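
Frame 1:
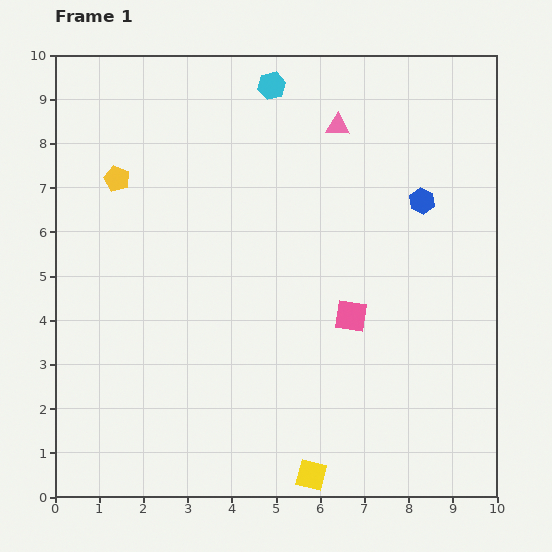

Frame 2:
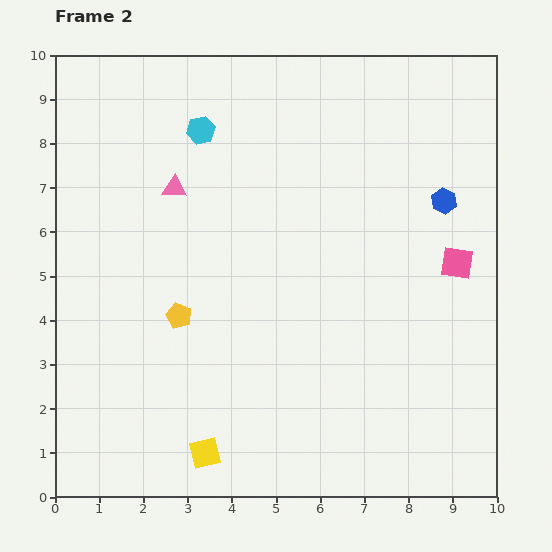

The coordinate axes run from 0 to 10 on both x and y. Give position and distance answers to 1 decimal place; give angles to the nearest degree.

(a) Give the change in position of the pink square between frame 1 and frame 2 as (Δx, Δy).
(2.4, 1.2)

The pink square was at (6.7, 4.1) in frame 1 and (9.1, 5.3) in frame 2.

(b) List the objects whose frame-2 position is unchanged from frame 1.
none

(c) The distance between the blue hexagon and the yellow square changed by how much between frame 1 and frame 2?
+1.2

Distance in frame 1: 6.7. Distance in frame 2: 7.9.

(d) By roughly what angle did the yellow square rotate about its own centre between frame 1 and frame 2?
28° counter-clockwise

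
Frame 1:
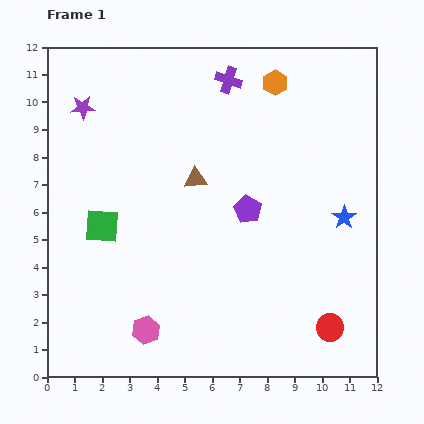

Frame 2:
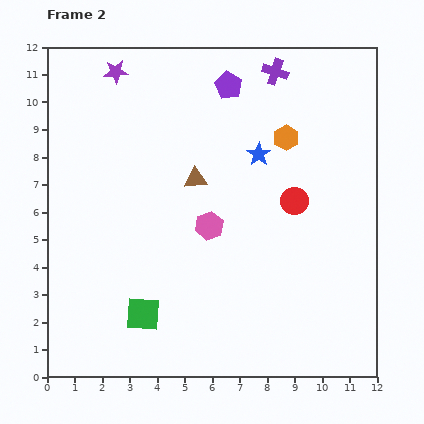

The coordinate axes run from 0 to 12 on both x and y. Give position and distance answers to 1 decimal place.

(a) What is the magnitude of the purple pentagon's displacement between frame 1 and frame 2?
4.6

The purple pentagon moved from (7.3, 6.1) to (6.6, 10.6), a distance of √(0.7² + 4.5²) ≈ 4.6.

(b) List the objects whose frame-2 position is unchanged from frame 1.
the brown triangle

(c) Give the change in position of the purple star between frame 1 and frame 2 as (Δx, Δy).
(1.2, 1.3)

The purple star was at (1.3, 9.8) in frame 1 and (2.5, 11.1) in frame 2.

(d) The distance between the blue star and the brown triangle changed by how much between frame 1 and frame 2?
-3.1

Distance in frame 1: 5.6. Distance in frame 2: 2.5.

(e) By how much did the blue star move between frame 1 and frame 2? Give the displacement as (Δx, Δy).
(-3.1, 2.3)

The blue star was at (10.8, 5.8) in frame 1 and (7.7, 8.1) in frame 2.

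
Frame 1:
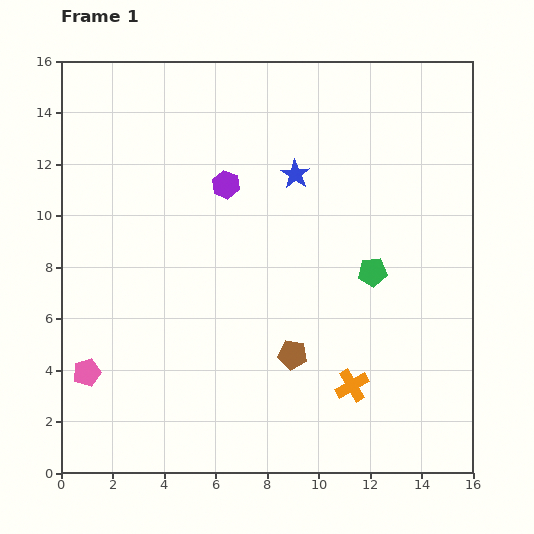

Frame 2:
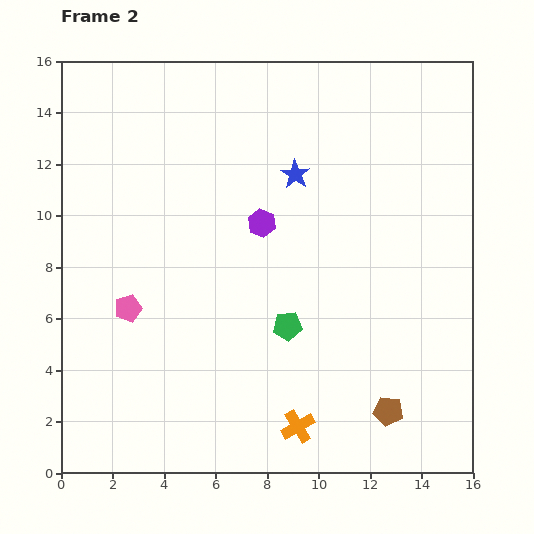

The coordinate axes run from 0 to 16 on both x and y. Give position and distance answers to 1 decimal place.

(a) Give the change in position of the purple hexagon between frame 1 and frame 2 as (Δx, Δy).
(1.4, -1.5)

The purple hexagon was at (6.4, 11.2) in frame 1 and (7.8, 9.7) in frame 2.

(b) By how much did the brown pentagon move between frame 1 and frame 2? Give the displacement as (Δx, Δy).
(3.7, -2.2)

The brown pentagon was at (9.0, 4.6) in frame 1 and (12.7, 2.4) in frame 2.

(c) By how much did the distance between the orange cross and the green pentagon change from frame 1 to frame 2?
-0.6

Distance in frame 1: 4.5. Distance in frame 2: 3.9.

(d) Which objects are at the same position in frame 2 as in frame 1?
the blue star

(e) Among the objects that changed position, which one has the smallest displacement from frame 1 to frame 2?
the purple hexagon

(moved 2.1)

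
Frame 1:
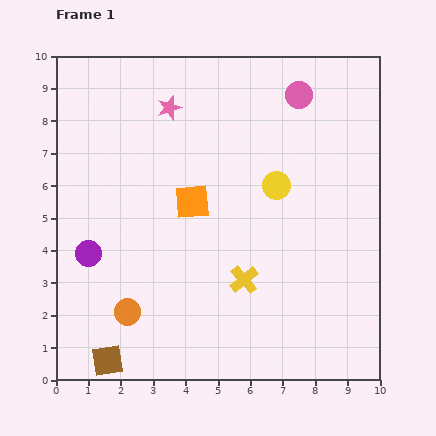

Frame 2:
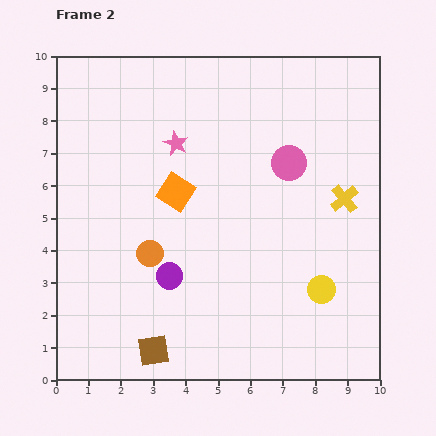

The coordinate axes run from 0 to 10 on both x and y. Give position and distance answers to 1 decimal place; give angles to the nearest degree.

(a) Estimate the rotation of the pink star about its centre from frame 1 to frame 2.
28° counter-clockwise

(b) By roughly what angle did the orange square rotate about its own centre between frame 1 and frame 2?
39° clockwise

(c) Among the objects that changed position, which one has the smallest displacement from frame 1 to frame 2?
the orange square

(moved 0.6)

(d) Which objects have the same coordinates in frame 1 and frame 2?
none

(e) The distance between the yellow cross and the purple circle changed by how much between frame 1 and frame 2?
+1.0

Distance in frame 1: 4.9. Distance in frame 2: 5.9.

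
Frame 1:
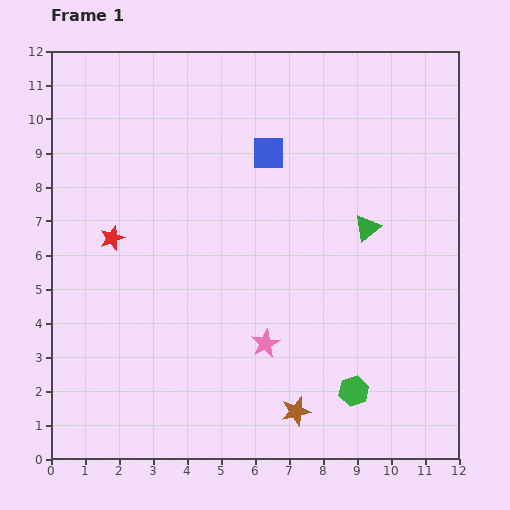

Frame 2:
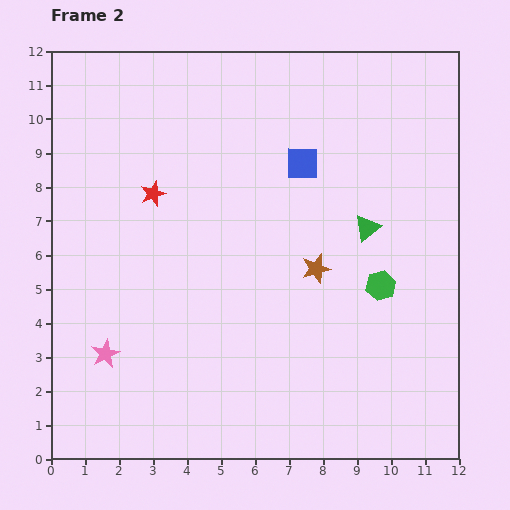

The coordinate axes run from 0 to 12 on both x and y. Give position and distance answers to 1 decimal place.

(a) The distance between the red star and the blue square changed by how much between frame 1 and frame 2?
-0.7

Distance in frame 1: 5.2. Distance in frame 2: 4.5.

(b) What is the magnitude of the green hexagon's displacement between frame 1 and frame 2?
3.2

The green hexagon moved from (8.9, 2.0) to (9.7, 5.1), a distance of √(0.8² + 3.1²) ≈ 3.2.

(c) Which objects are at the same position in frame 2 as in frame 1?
the green triangle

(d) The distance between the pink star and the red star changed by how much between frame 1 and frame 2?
-0.6

Distance in frame 1: 5.5. Distance in frame 2: 4.9.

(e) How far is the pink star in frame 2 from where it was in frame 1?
4.7

The pink star moved from (6.3, 3.4) to (1.6, 3.1), a distance of √(4.7² + 0.3²) ≈ 4.7.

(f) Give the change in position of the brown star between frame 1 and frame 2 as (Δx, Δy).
(0.6, 4.2)

The brown star was at (7.2, 1.4) in frame 1 and (7.8, 5.6) in frame 2.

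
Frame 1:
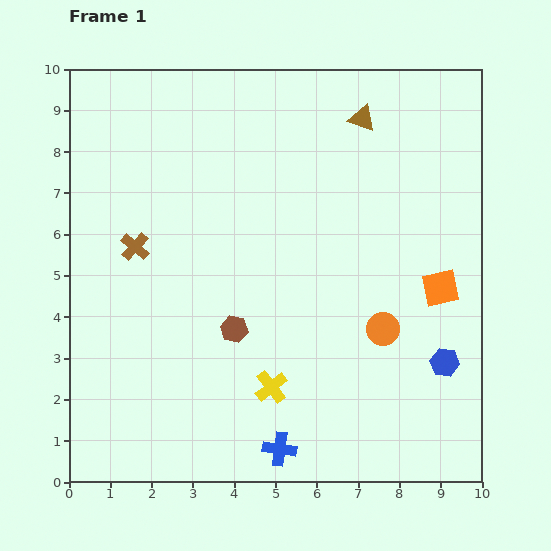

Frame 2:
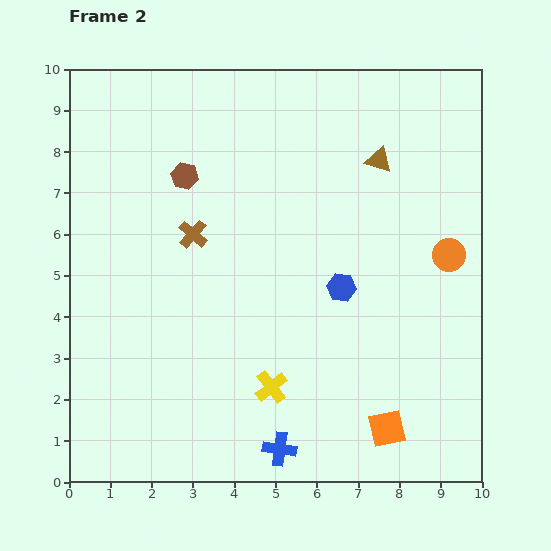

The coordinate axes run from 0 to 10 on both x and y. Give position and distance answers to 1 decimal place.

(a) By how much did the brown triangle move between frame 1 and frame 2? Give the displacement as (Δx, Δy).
(0.4, -1.0)

The brown triangle was at (7.1, 8.8) in frame 1 and (7.5, 7.8) in frame 2.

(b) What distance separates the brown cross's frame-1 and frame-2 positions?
1.4

The brown cross moved from (1.6, 5.7) to (3.0, 6.0), a distance of √(1.4² + 0.3²) ≈ 1.4.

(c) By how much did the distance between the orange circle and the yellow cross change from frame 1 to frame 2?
+2.4

Distance in frame 1: 3.0. Distance in frame 2: 5.4.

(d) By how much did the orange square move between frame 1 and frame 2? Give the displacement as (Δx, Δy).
(-1.3, -3.4)

The orange square was at (9.0, 4.7) in frame 1 and (7.7, 1.3) in frame 2.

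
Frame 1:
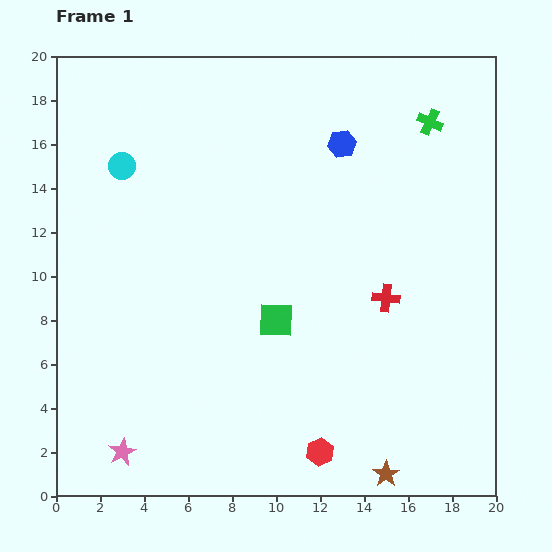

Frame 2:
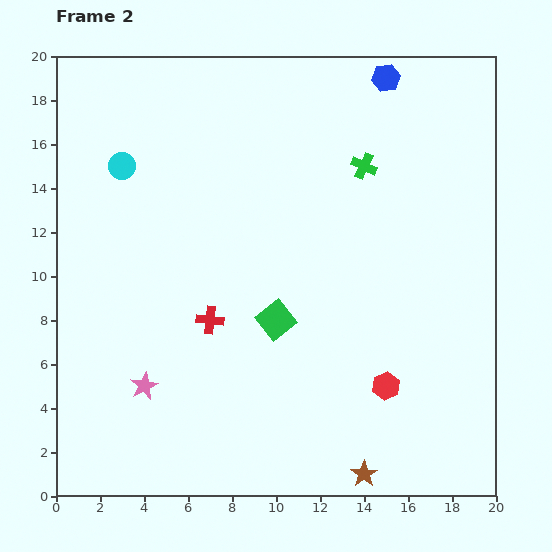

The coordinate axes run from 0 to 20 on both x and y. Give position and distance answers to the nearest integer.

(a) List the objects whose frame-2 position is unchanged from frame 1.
the green square, the cyan circle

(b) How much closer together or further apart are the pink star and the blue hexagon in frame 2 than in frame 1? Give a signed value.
+1

Distance in frame 1: 17. Distance in frame 2: 18.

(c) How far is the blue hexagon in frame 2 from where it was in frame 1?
4

The blue hexagon moved from (13, 16) to (15, 19), a distance of √(2² + 3²) ≈ 4.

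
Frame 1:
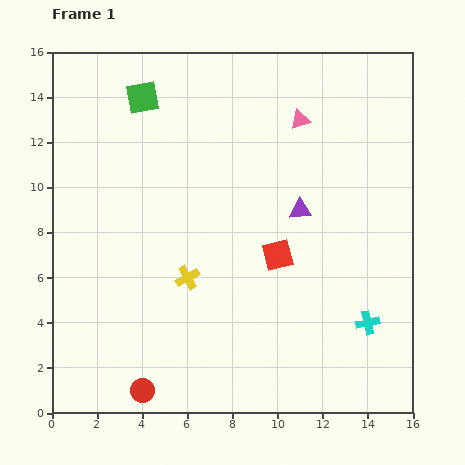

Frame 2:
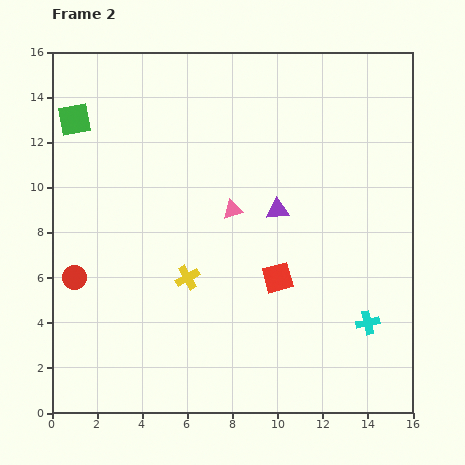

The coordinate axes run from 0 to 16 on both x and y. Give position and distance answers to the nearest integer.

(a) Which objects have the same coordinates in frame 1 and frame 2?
the yellow cross, the cyan cross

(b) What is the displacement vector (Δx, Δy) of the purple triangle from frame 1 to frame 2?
(-1, 0)

The purple triangle was at (11, 9) in frame 1 and (10, 9) in frame 2.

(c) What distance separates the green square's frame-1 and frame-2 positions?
3

The green square moved from (4, 14) to (1, 13), a distance of √(3² + 1²) ≈ 3.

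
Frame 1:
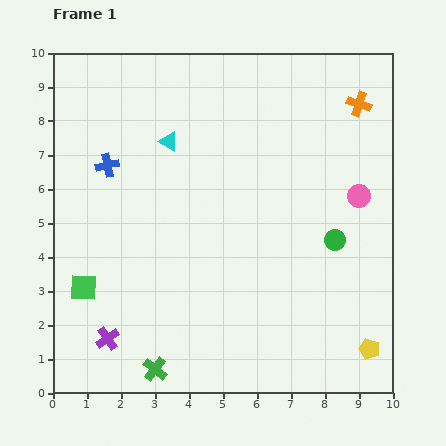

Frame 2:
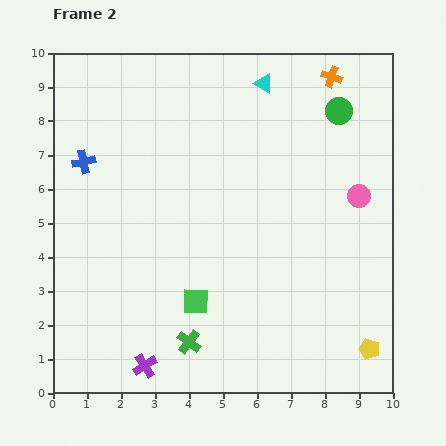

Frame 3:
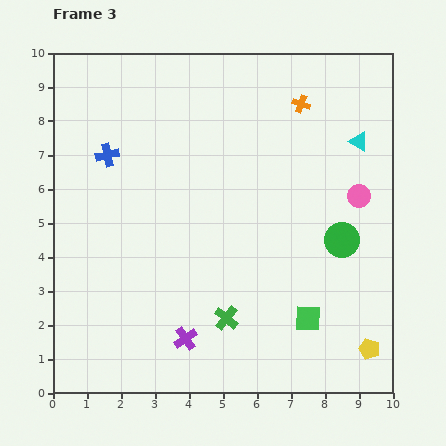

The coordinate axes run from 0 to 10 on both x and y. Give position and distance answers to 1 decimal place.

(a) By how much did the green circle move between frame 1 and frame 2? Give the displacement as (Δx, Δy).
(0.1, 3.8)

The green circle was at (8.3, 4.5) in frame 1 and (8.4, 8.3) in frame 2.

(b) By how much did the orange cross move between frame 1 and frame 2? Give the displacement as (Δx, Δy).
(-0.8, 0.8)

The orange cross was at (9.0, 8.5) in frame 1 and (8.2, 9.3) in frame 2.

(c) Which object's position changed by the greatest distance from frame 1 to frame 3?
the green square

(moved 6.7; next 5.6)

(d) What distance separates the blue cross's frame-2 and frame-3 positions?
0.7

The blue cross moved from (0.9, 6.8) to (1.6, 7.0), a distance of √(0.7² + 0.2²) ≈ 0.7.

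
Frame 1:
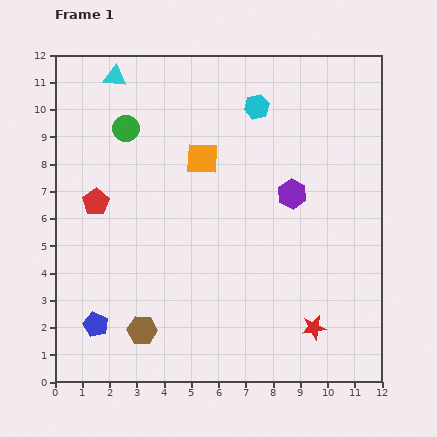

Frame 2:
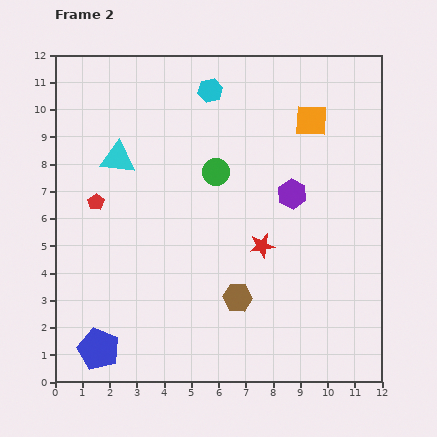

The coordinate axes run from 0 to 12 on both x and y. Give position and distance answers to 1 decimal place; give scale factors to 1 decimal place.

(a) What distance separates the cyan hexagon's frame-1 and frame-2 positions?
1.8

The cyan hexagon moved from (7.4, 10.1) to (5.7, 10.7), a distance of √(1.7² + 0.6²) ≈ 1.8.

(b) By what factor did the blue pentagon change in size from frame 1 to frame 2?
1.7×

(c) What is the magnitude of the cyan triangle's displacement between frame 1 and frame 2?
3.0

The cyan triangle moved from (2.2, 11.2) to (2.3, 8.2), a distance of √(0.1² + 3.0²) ≈ 3.0.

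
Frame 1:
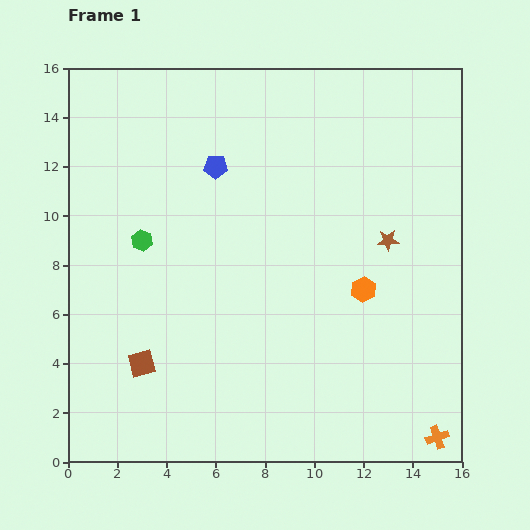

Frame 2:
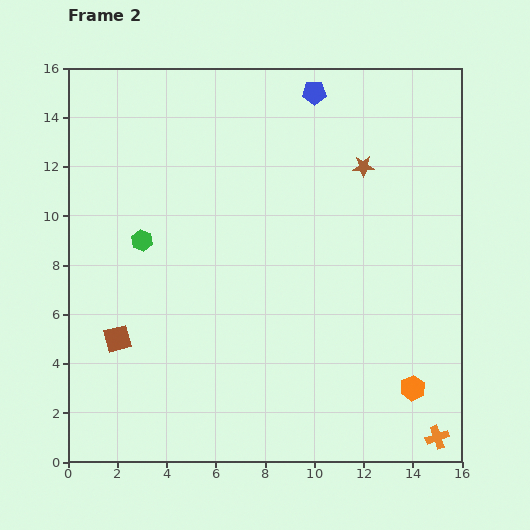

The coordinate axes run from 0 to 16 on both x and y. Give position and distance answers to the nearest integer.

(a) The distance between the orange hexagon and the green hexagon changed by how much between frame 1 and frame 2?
+4

Distance in frame 1: 9. Distance in frame 2: 13.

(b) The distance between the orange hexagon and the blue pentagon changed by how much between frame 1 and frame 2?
+5

Distance in frame 1: 8. Distance in frame 2: 13.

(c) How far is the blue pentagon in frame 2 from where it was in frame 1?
5

The blue pentagon moved from (6, 12) to (10, 15), a distance of √(4² + 3²) ≈ 5.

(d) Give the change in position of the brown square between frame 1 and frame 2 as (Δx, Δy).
(-1, 1)

The brown square was at (3, 4) in frame 1 and (2, 5) in frame 2.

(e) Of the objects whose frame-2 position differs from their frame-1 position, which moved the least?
the brown square

(moved 1)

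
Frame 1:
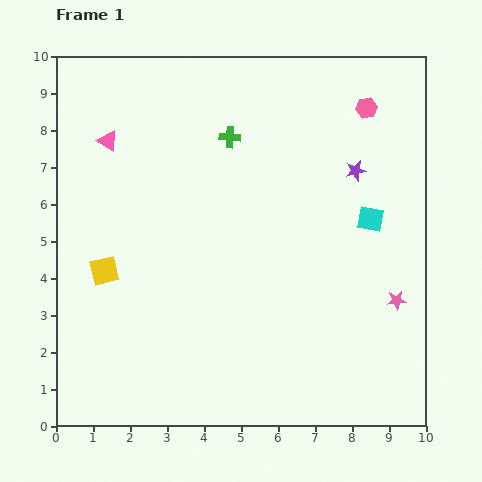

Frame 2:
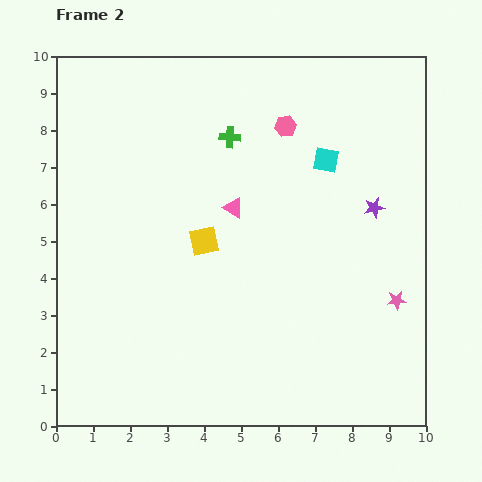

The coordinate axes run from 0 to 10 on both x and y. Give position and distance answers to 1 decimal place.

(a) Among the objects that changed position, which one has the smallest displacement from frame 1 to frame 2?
the purple star

(moved 1.1)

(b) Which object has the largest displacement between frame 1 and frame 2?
the pink triangle

(moved 3.8; next 2.8)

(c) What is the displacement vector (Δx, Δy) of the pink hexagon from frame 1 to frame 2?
(-2.2, -0.5)

The pink hexagon was at (8.4, 8.6) in frame 1 and (6.2, 8.1) in frame 2.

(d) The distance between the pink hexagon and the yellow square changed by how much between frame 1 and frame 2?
-4.6

Distance in frame 1: 8.4. Distance in frame 2: 3.8.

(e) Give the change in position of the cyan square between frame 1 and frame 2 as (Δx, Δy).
(-1.2, 1.6)

The cyan square was at (8.5, 5.6) in frame 1 and (7.3, 7.2) in frame 2.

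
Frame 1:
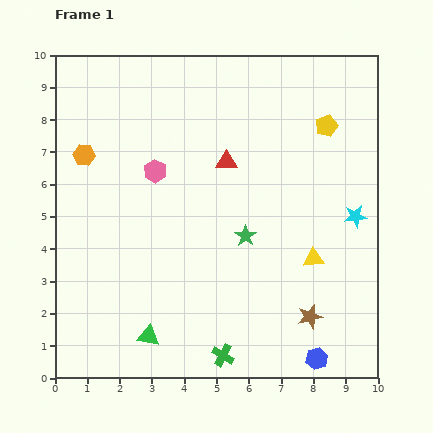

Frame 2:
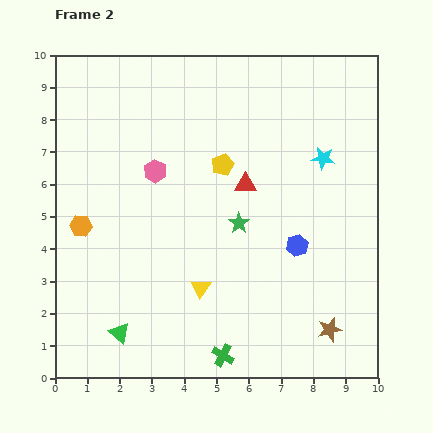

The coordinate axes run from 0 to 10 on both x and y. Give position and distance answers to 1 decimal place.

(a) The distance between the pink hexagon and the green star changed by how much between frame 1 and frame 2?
-0.3

Distance in frame 1: 3.4. Distance in frame 2: 3.1.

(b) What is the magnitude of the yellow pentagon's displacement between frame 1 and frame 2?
3.4

The yellow pentagon moved from (8.4, 7.8) to (5.2, 6.6), a distance of √(3.2² + 1.2²) ≈ 3.4.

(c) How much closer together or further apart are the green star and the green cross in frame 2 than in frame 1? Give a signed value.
+0.3

Distance in frame 1: 3.8. Distance in frame 2: 4.1.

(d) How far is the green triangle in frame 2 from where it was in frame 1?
0.9

The green triangle moved from (2.9, 1.3) to (2.0, 1.4), a distance of √(0.9² + 0.1²) ≈ 0.9.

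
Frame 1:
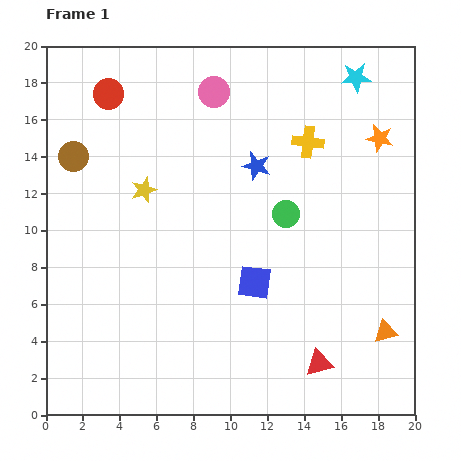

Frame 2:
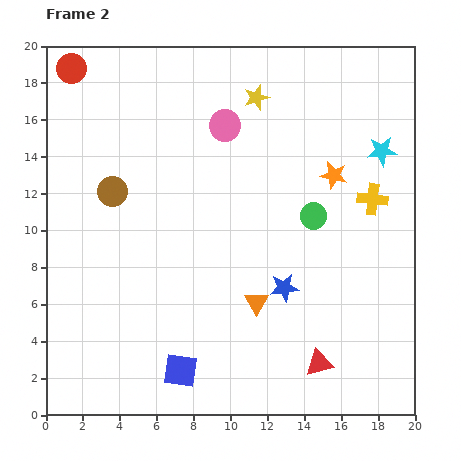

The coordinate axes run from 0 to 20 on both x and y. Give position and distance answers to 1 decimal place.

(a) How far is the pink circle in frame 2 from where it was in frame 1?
1.9

The pink circle moved from (9.1, 17.5) to (9.7, 15.7), a distance of √(0.6² + 1.8²) ≈ 1.9.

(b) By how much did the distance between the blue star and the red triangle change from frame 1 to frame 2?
-6.7

Distance in frame 1: 11.2. Distance in frame 2: 4.5.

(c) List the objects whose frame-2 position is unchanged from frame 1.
the red triangle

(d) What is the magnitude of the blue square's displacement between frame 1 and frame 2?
6.2

The blue square moved from (11.3, 7.2) to (7.3, 2.4), a distance of √(4.0² + 4.8²) ≈ 6.2.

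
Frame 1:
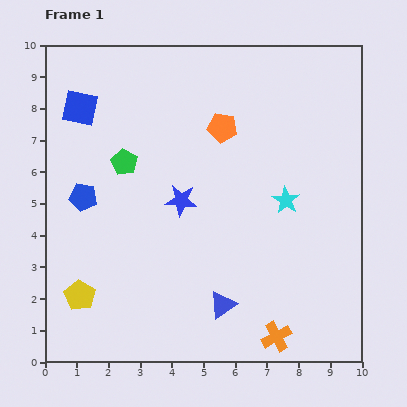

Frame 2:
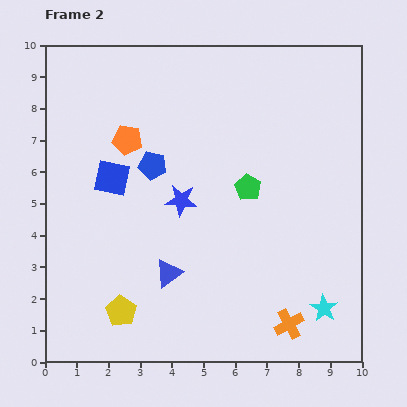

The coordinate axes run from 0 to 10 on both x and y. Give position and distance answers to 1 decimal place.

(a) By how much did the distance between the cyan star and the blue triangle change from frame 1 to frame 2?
+1.1

Distance in frame 1: 3.9. Distance in frame 2: 5.0.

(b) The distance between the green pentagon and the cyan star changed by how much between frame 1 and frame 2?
-0.7

Distance in frame 1: 5.2. Distance in frame 2: 4.5.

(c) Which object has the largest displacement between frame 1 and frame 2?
the green pentagon

(moved 4.0; next 3.6)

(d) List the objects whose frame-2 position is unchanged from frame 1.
the blue star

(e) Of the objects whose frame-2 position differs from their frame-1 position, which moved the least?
the orange cross

(moved 0.6)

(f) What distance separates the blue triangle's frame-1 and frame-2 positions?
2.0

The blue triangle moved from (5.6, 1.8) to (3.9, 2.8), a distance of √(1.7² + 1.0²) ≈ 2.0.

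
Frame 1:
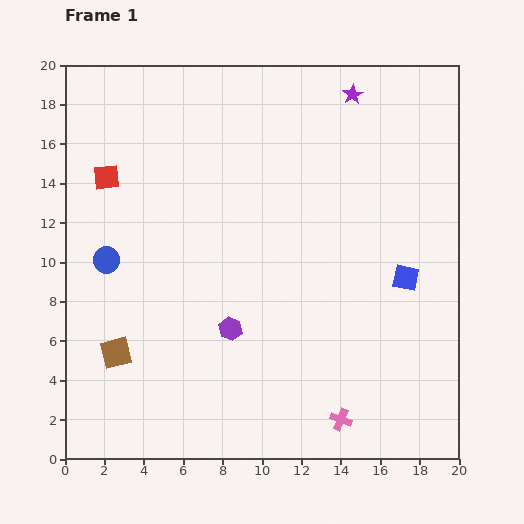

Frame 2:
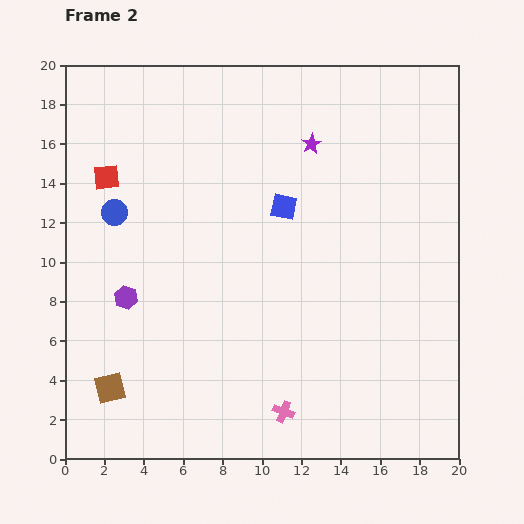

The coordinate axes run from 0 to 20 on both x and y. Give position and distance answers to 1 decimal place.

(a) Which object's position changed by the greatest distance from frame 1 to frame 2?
the blue square

(moved 7.2; next 5.5)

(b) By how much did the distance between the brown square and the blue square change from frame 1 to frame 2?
-2.5

Distance in frame 1: 15.2. Distance in frame 2: 12.7.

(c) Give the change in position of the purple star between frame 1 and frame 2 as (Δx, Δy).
(-2.1, -2.5)

The purple star was at (14.6, 18.5) in frame 1 and (12.5, 16.0) in frame 2.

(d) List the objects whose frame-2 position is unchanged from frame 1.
the red square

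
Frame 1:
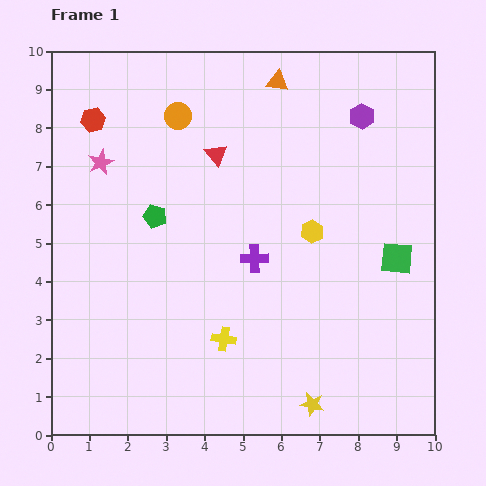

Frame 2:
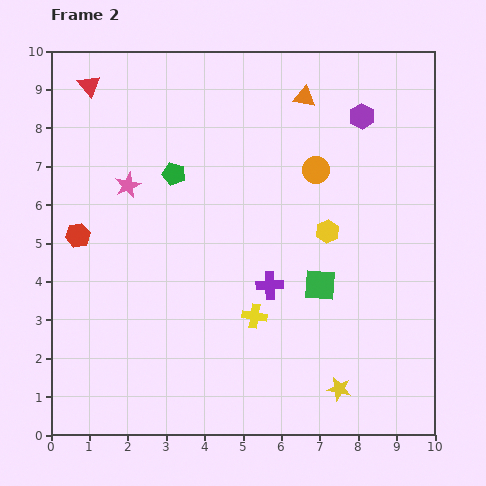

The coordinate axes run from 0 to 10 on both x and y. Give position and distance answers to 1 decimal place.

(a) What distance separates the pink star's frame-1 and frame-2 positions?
0.9

The pink star moved from (1.3, 7.1) to (2.0, 6.5), a distance of √(0.7² + 0.6²) ≈ 0.9.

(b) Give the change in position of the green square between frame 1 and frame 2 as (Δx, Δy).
(-2.0, -0.7)

The green square was at (9.0, 4.6) in frame 1 and (7.0, 3.9) in frame 2.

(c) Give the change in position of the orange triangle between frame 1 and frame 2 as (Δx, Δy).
(0.7, -0.4)

The orange triangle was at (5.9, 9.2) in frame 1 and (6.6, 8.8) in frame 2.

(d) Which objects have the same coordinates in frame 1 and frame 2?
the purple hexagon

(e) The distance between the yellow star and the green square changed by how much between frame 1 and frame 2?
-1.7

Distance in frame 1: 4.4. Distance in frame 2: 2.7.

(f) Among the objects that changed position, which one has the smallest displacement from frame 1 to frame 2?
the yellow hexagon

(moved 0.4)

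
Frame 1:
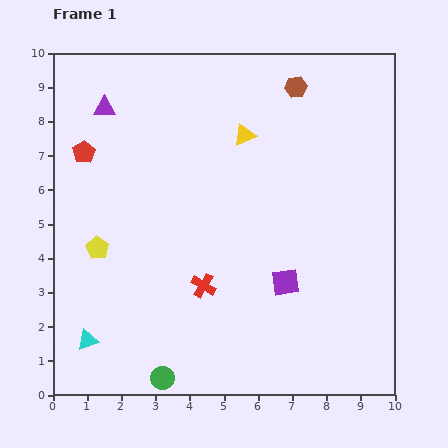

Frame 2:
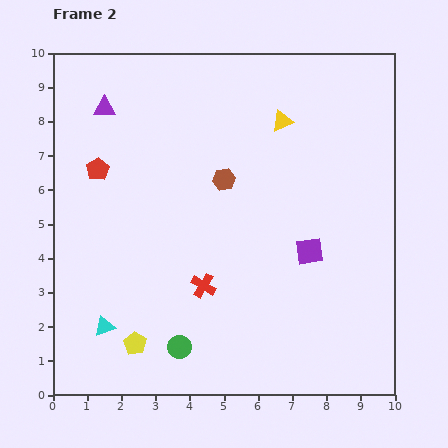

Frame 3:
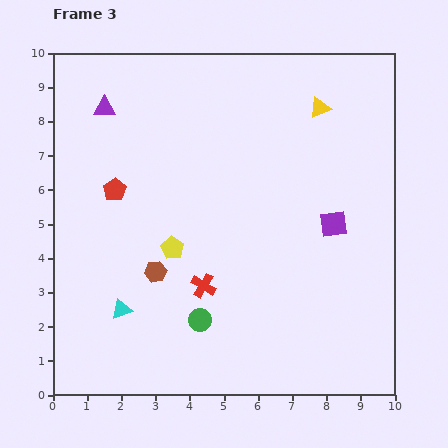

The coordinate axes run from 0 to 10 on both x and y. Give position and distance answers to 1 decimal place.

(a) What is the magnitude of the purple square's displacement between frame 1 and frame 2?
1.1

The purple square moved from (6.8, 3.3) to (7.5, 4.2), a distance of √(0.7² + 0.9²) ≈ 1.1.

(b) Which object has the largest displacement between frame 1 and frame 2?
the brown hexagon

(moved 3.4; next 3.0)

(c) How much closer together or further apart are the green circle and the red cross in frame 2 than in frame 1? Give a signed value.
-1.1

Distance in frame 1: 3.0. Distance in frame 2: 1.9.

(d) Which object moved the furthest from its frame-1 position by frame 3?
the brown hexagon

(moved 6.8; next 2.3)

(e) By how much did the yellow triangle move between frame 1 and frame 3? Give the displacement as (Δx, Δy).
(2.2, 0.8)

The yellow triangle was at (5.6, 7.6) in frame 1 and (7.8, 8.4) in frame 3.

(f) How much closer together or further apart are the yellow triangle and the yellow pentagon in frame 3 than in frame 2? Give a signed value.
-1.9

Distance in frame 2: 7.8. Distance in frame 3: 5.9.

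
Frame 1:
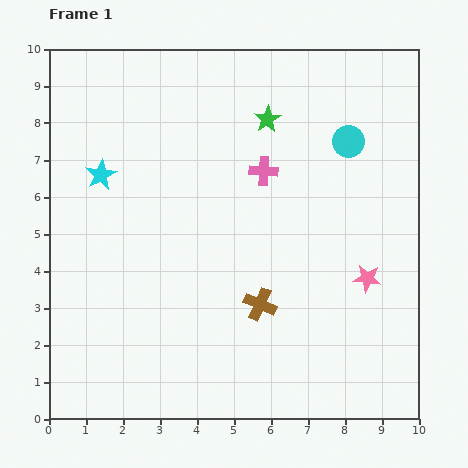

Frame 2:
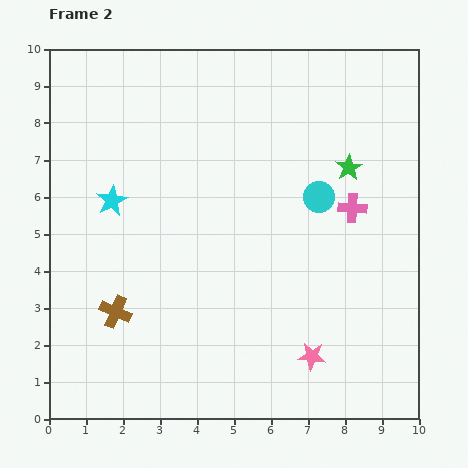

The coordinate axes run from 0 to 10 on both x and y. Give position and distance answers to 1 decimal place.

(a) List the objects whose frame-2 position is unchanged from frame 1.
none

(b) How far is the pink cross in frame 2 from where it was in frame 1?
2.6

The pink cross moved from (5.8, 6.7) to (8.2, 5.7), a distance of √(2.4² + 1.0²) ≈ 2.6.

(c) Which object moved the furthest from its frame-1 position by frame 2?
the brown cross

(moved 3.9; next 2.6)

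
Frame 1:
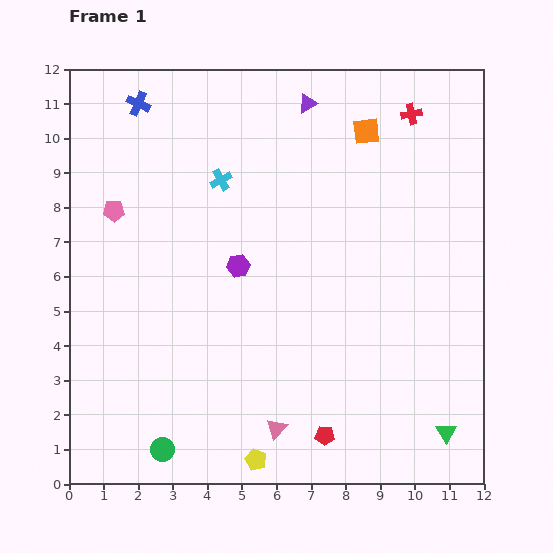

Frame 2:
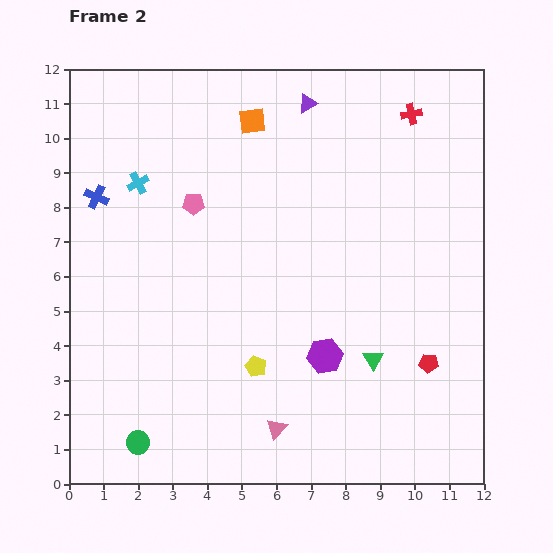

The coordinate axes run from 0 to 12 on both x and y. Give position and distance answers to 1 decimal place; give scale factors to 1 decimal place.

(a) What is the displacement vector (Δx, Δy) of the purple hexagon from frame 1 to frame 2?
(2.5, -2.6)

The purple hexagon was at (4.9, 6.3) in frame 1 and (7.4, 3.7) in frame 2.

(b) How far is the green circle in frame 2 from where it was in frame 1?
0.7

The green circle moved from (2.7, 1.0) to (2.0, 1.2), a distance of √(0.7² + 0.2²) ≈ 0.7.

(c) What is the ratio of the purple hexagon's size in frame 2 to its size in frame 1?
1.6×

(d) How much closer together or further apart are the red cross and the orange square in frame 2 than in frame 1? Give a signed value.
+3.2

Distance in frame 1: 1.4. Distance in frame 2: 4.6.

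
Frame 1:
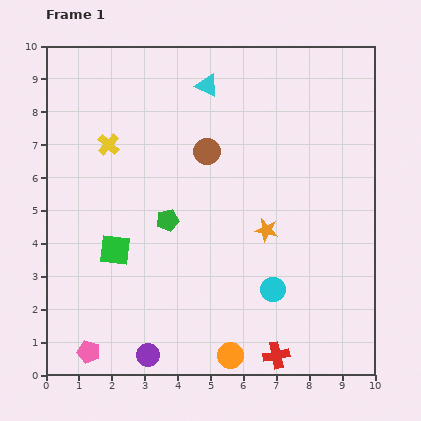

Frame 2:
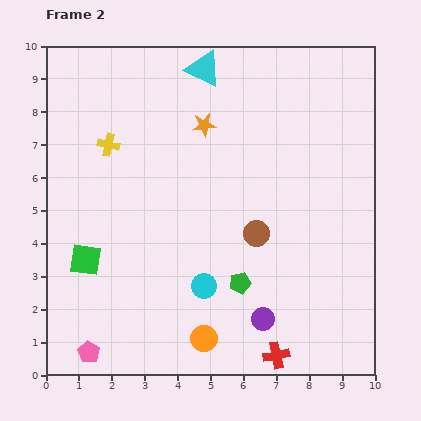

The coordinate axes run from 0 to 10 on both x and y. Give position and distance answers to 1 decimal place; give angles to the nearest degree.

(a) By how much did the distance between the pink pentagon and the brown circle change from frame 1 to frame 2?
-0.9

Distance in frame 1: 7.1. Distance in frame 2: 6.2.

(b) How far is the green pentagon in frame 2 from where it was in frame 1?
2.9

The green pentagon moved from (3.7, 4.7) to (5.9, 2.8), a distance of √(2.2² + 1.9²) ≈ 2.9.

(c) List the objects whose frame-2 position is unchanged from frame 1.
the yellow cross, the pink pentagon, the red cross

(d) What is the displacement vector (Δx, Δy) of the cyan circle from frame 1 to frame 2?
(-2.1, 0.1)

The cyan circle was at (6.9, 2.6) in frame 1 and (4.8, 2.7) in frame 2.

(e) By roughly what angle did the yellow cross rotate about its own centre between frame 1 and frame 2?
29° counter-clockwise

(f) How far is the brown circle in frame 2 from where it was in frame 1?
2.9

The brown circle moved from (4.9, 6.8) to (6.4, 4.3), a distance of √(1.5² + 2.5²) ≈ 2.9.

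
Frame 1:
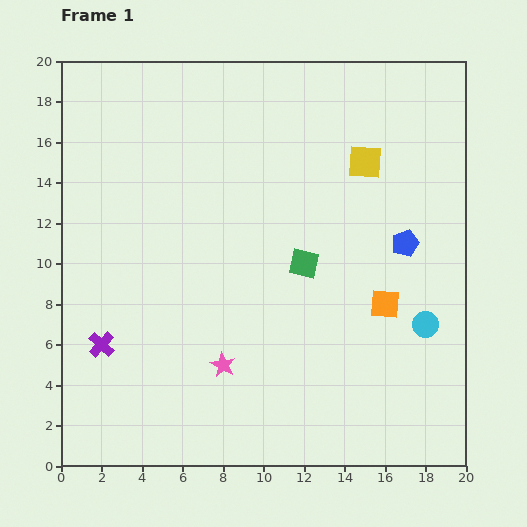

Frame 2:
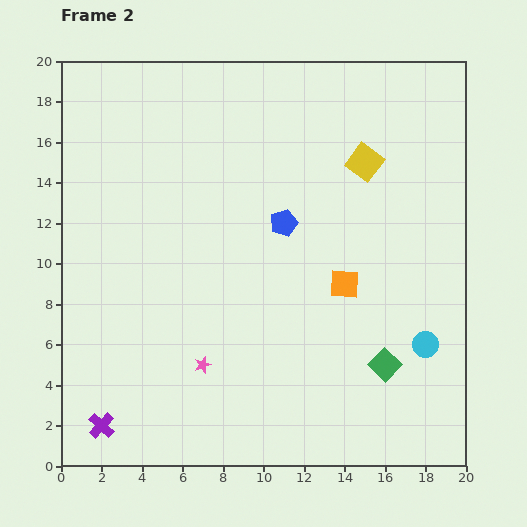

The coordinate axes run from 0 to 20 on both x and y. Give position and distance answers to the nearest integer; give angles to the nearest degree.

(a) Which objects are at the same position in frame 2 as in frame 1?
the yellow square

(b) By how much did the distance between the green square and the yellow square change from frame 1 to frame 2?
+4

Distance in frame 1: 6. Distance in frame 2: 10.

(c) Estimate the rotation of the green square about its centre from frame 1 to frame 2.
32° clockwise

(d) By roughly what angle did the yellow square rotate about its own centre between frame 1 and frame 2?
33° clockwise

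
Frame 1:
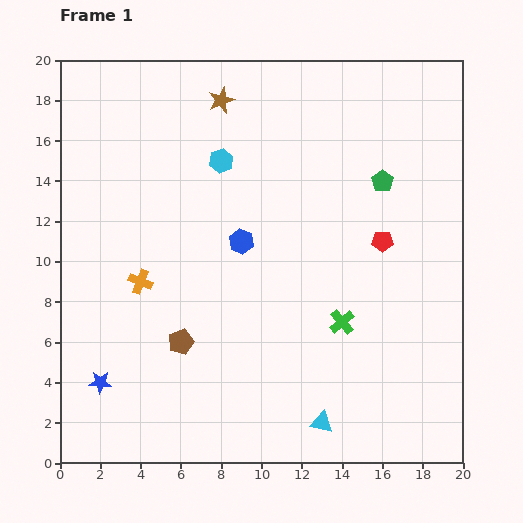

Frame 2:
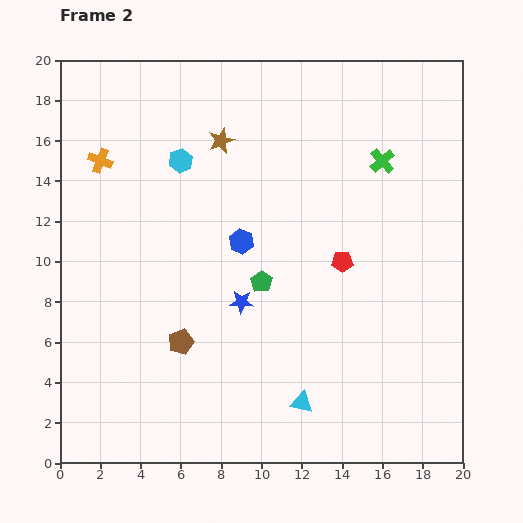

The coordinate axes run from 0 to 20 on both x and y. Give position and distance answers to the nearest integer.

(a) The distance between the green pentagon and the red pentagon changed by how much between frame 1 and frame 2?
+1

Distance in frame 1: 3. Distance in frame 2: 4.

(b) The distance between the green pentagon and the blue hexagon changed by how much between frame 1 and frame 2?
-6

Distance in frame 1: 8. Distance in frame 2: 2.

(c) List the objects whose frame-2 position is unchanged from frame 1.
the blue hexagon, the brown pentagon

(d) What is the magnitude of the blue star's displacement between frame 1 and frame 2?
8

The blue star moved from (2, 4) to (9, 8), a distance of √(7² + 4²) ≈ 8.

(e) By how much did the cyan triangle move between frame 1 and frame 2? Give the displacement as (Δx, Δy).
(-1, 1)

The cyan triangle was at (13, 2) in frame 1 and (12, 3) in frame 2.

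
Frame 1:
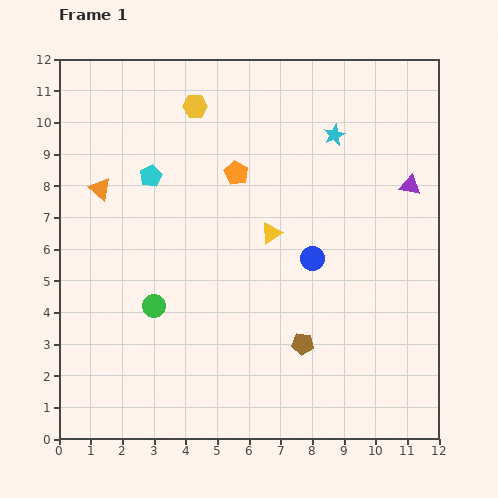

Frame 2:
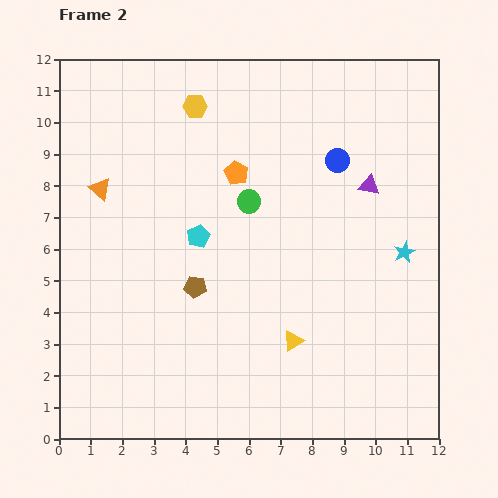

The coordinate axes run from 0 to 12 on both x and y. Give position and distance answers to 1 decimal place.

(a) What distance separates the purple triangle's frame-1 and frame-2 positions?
1.3

The purple triangle moved from (11.1, 8.0) to (9.8, 8.0), a distance of √(1.3² + 0.0²) ≈ 1.3.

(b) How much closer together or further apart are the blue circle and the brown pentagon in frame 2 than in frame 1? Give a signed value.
+3.3

Distance in frame 1: 2.7. Distance in frame 2: 6.0.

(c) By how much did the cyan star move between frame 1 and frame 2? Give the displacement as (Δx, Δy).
(2.2, -3.7)

The cyan star was at (8.7, 9.6) in frame 1 and (10.9, 5.9) in frame 2.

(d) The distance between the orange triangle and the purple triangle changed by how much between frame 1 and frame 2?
-1.3

Distance in frame 1: 9.8. Distance in frame 2: 8.5.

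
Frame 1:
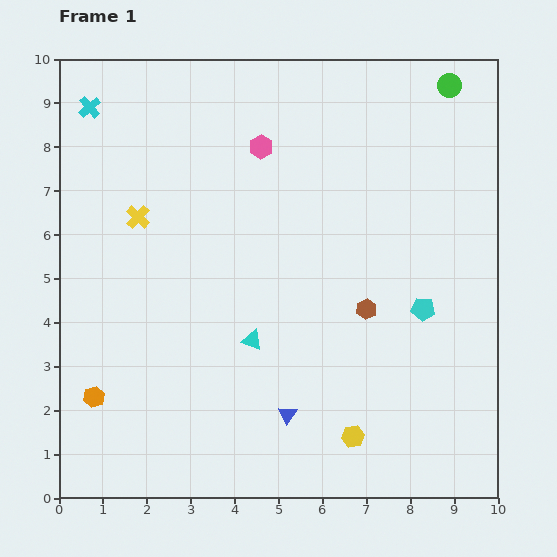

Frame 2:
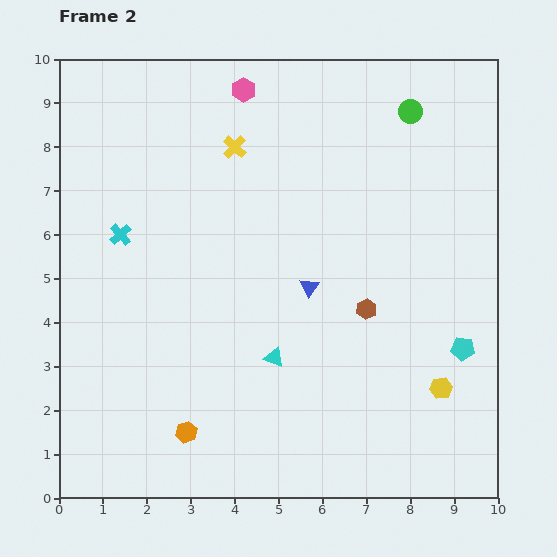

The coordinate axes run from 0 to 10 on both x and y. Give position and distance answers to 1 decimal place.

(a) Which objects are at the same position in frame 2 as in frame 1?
the brown hexagon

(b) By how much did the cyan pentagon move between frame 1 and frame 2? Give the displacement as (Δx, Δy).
(0.9, -0.9)

The cyan pentagon was at (8.3, 4.3) in frame 1 and (9.2, 3.4) in frame 2.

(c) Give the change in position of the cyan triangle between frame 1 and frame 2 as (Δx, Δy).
(0.5, -0.4)

The cyan triangle was at (4.4, 3.6) in frame 1 and (4.9, 3.2) in frame 2.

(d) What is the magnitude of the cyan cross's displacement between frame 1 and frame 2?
3.0

The cyan cross moved from (0.7, 8.9) to (1.4, 6.0), a distance of √(0.7² + 2.9²) ≈ 3.0.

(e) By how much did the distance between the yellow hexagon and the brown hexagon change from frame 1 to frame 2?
-0.4

Distance in frame 1: 2.9. Distance in frame 2: 2.5.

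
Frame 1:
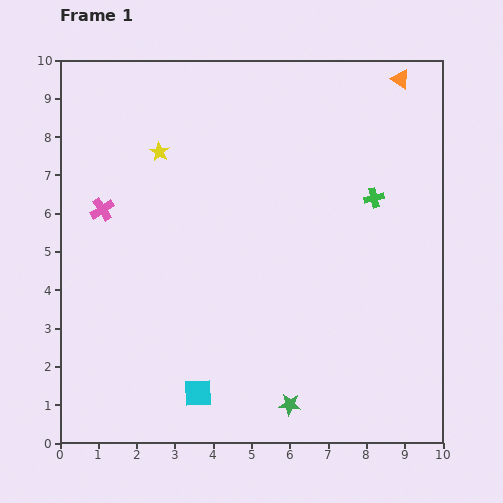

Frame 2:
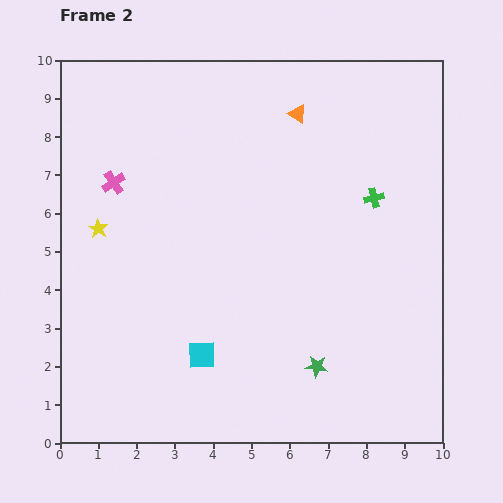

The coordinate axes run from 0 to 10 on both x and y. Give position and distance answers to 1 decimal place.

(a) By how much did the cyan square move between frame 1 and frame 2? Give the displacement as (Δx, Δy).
(0.1, 1.0)

The cyan square was at (3.6, 1.3) in frame 1 and (3.7, 2.3) in frame 2.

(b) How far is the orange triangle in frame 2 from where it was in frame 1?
2.8

The orange triangle moved from (8.9, 9.5) to (6.2, 8.6), a distance of √(2.7² + 0.9²) ≈ 2.8.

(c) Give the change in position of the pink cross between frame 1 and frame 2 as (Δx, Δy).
(0.3, 0.7)

The pink cross was at (1.1, 6.1) in frame 1 and (1.4, 6.8) in frame 2.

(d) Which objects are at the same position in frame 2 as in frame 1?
the green cross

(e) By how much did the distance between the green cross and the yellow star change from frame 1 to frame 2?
+1.5

Distance in frame 1: 5.7. Distance in frame 2: 7.2.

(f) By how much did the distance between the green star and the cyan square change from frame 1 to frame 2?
+0.6

Distance in frame 1: 2.4. Distance in frame 2: 3.0.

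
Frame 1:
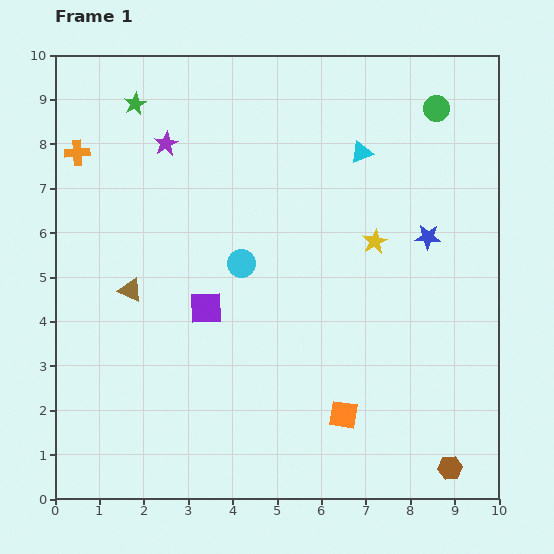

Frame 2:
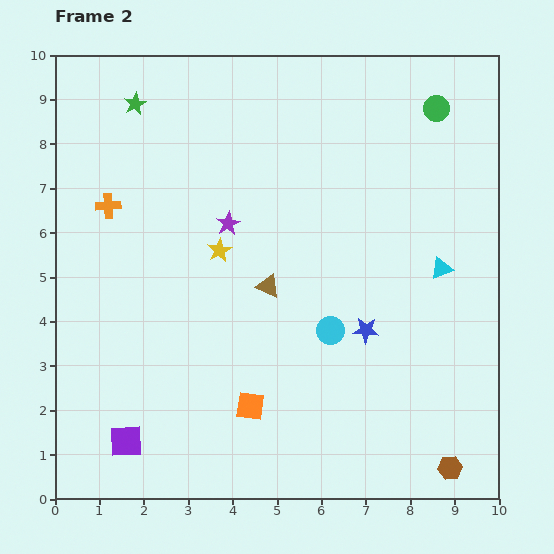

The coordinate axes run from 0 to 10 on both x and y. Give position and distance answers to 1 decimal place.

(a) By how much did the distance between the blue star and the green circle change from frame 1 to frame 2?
+2.3

Distance in frame 1: 2.9. Distance in frame 2: 5.2.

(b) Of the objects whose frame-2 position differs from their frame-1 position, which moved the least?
the orange cross

(moved 1.4)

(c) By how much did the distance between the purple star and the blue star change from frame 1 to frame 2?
-2.4

Distance in frame 1: 6.3. Distance in frame 2: 3.9.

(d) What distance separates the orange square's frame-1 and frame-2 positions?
2.1

The orange square moved from (6.5, 1.9) to (4.4, 2.1), a distance of √(2.1² + 0.2²) ≈ 2.1.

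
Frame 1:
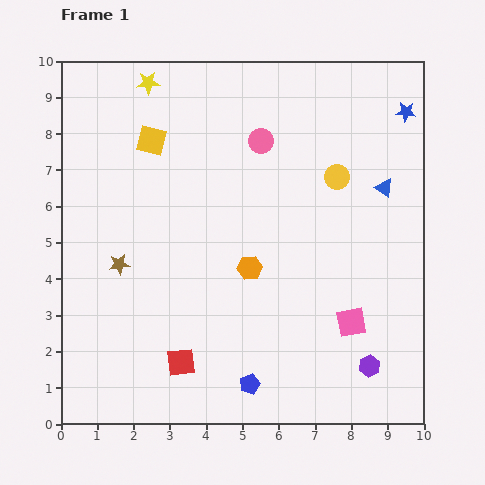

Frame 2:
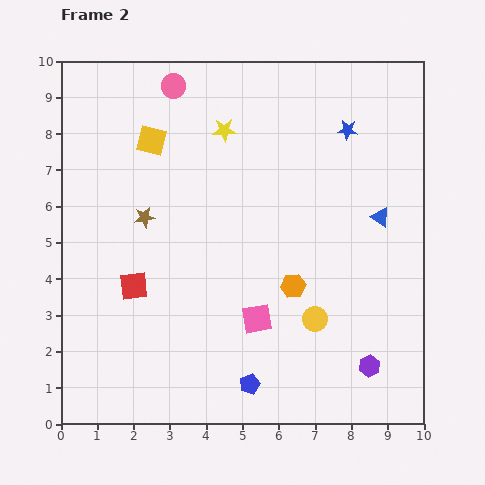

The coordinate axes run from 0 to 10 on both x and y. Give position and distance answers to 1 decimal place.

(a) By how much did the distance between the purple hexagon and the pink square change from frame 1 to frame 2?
+2.1

Distance in frame 1: 1.3. Distance in frame 2: 3.4.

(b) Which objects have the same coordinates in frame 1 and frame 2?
the yellow square, the blue pentagon, the purple hexagon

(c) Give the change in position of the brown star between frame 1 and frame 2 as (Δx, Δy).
(0.7, 1.3)

The brown star was at (1.6, 4.4) in frame 1 and (2.3, 5.7) in frame 2.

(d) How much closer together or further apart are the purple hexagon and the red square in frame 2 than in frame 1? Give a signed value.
+1.7

Distance in frame 1: 5.2. Distance in frame 2: 6.9.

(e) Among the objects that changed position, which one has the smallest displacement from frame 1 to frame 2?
the blue triangle

(moved 0.8)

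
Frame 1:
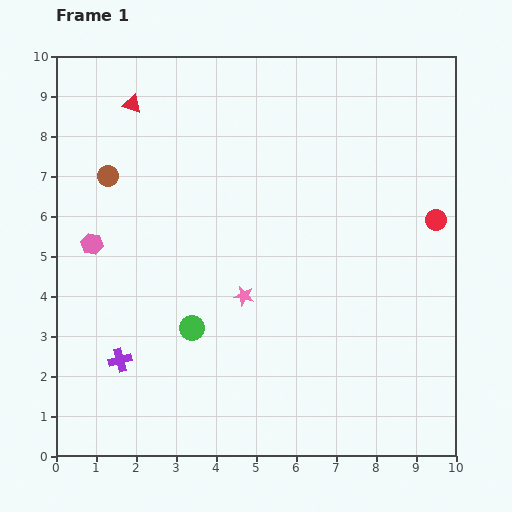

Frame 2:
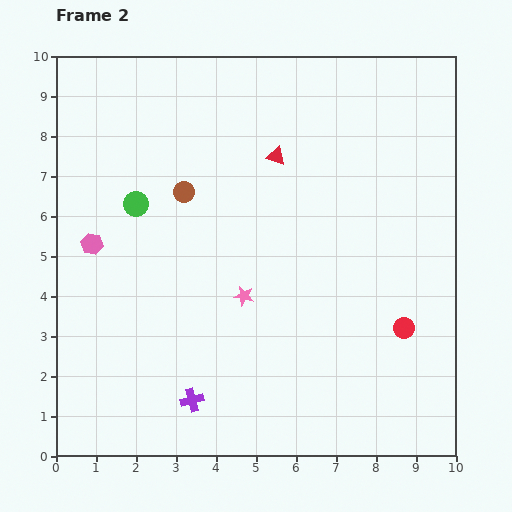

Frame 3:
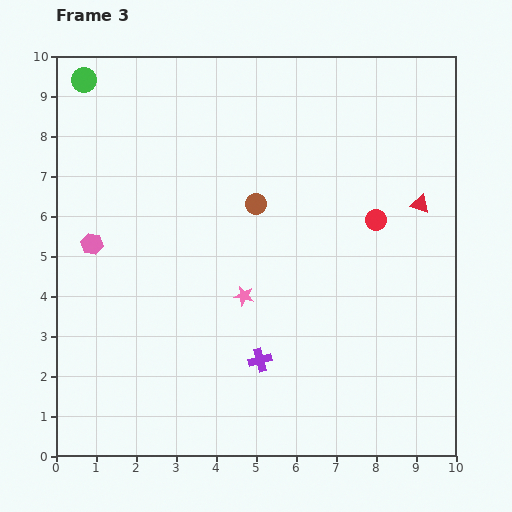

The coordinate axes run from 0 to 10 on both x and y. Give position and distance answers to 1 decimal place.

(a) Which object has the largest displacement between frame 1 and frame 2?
the red triangle

(moved 3.8; next 3.4)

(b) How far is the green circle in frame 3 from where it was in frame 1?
6.8

The green circle moved from (3.4, 3.2) to (0.7, 9.4), a distance of √(2.7² + 6.2²) ≈ 6.8.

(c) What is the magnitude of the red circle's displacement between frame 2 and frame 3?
2.8

The red circle moved from (8.7, 3.2) to (8.0, 5.9), a distance of √(0.7² + 2.7²) ≈ 2.8.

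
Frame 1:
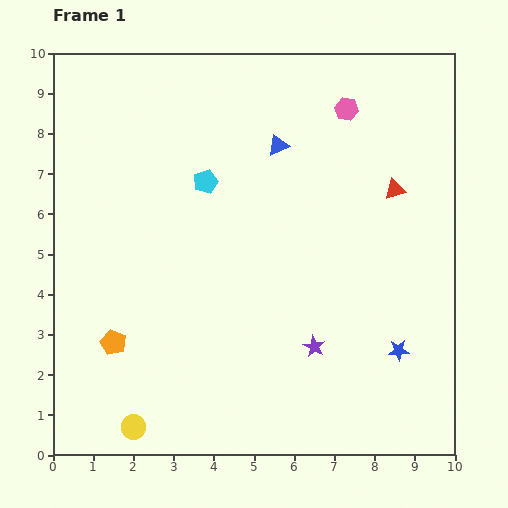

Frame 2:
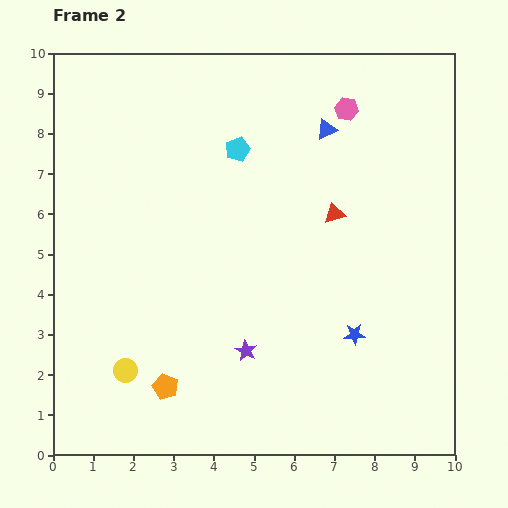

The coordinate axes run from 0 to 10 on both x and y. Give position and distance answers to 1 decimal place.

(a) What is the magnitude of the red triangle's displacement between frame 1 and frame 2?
1.6

The red triangle moved from (8.5, 6.6) to (7.0, 6.0), a distance of √(1.5² + 0.6²) ≈ 1.6.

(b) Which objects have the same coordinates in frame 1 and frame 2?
the pink hexagon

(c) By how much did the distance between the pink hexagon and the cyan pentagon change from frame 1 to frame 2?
-1.0

Distance in frame 1: 3.9. Distance in frame 2: 2.9.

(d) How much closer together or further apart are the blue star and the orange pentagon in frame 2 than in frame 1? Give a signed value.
-2.2

Distance in frame 1: 7.1. Distance in frame 2: 4.9.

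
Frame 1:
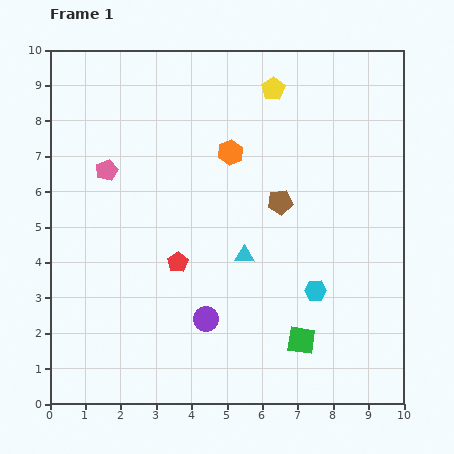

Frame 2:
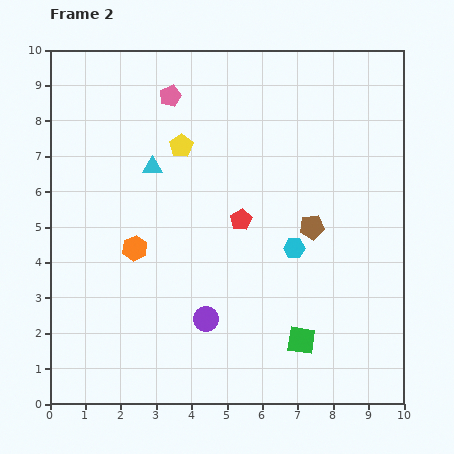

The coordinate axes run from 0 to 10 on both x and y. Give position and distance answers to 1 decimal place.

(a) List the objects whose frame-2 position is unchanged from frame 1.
the green square, the purple circle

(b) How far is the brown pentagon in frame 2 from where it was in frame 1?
1.1

The brown pentagon moved from (6.5, 5.7) to (7.4, 5.0), a distance of √(0.9² + 0.7²) ≈ 1.1.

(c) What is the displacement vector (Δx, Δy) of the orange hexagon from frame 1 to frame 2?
(-2.7, -2.7)

The orange hexagon was at (5.1, 7.1) in frame 1 and (2.4, 4.4) in frame 2.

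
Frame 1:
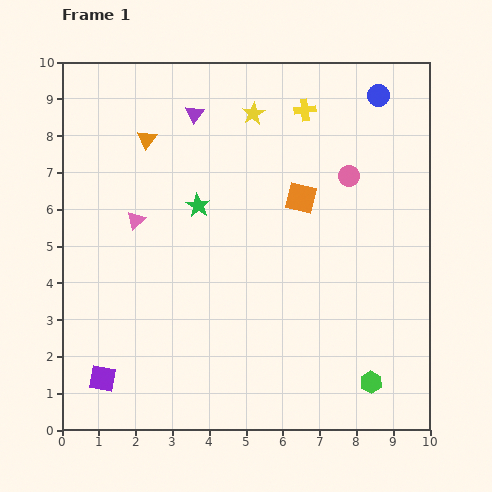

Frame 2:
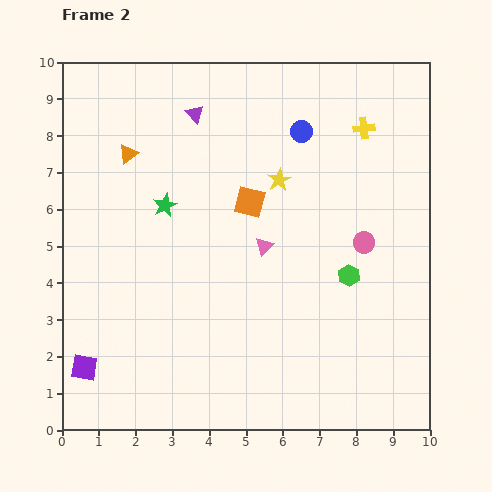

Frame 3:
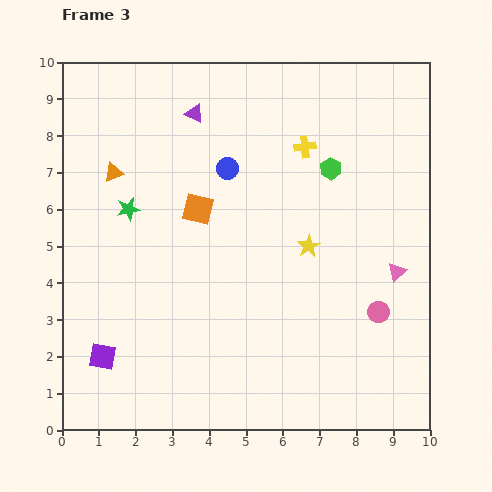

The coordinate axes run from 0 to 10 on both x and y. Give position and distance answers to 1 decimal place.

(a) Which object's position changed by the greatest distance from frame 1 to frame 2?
the pink triangle

(moved 3.6; next 3.0)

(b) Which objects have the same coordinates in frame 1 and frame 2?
the purple triangle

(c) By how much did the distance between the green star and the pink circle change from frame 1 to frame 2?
+1.3

Distance in frame 1: 4.2. Distance in frame 2: 5.5.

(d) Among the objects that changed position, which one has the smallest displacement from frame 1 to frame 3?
the purple square

(moved 0.6)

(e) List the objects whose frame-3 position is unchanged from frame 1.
the purple triangle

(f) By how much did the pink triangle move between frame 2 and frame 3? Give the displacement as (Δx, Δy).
(3.6, -0.7)

The pink triangle was at (5.5, 5.0) in frame 2 and (9.1, 4.3) in frame 3.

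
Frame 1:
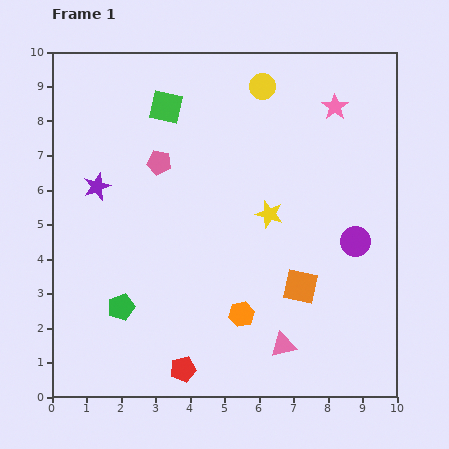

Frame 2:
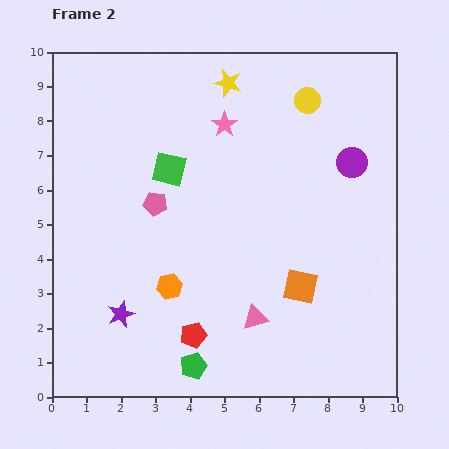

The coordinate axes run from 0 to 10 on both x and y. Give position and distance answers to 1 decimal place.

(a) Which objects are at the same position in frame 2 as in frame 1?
the orange square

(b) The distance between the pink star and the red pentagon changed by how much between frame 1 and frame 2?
-2.6

Distance in frame 1: 8.8. Distance in frame 2: 6.2.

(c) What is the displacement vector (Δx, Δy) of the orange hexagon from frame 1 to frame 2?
(-2.1, 0.8)

The orange hexagon was at (5.5, 2.4) in frame 1 and (3.4, 3.2) in frame 2.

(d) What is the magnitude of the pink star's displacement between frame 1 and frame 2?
3.2

The pink star moved from (8.2, 8.4) to (5.0, 7.9), a distance of √(3.2² + 0.5²) ≈ 3.2.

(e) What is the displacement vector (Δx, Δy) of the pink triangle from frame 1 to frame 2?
(-0.8, 0.8)

The pink triangle was at (6.7, 1.5) in frame 1 and (5.9, 2.3) in frame 2.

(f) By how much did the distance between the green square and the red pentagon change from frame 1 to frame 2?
-2.7

Distance in frame 1: 7.6. Distance in frame 2: 4.9.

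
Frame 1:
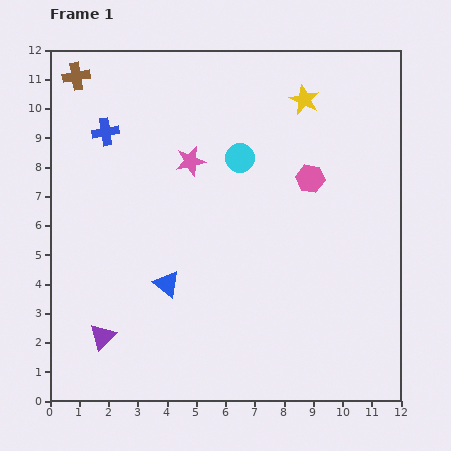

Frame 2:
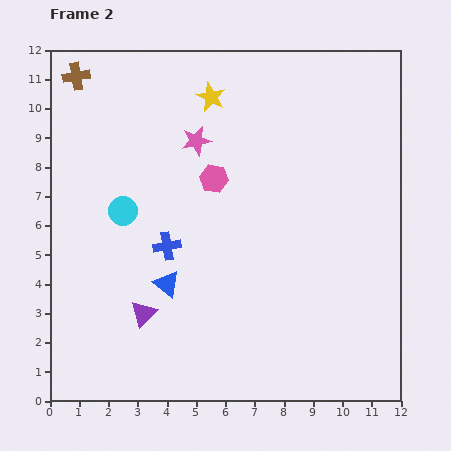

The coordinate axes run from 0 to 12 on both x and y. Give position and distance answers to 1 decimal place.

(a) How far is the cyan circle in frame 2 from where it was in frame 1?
4.4

The cyan circle moved from (6.5, 8.3) to (2.5, 6.5), a distance of √(4.0² + 1.8²) ≈ 4.4.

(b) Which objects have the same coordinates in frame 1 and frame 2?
the brown cross, the blue triangle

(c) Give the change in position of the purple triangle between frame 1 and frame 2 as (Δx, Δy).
(1.4, 0.8)

The purple triangle was at (1.8, 2.2) in frame 1 and (3.2, 3.0) in frame 2.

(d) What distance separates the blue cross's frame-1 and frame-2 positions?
4.4

The blue cross moved from (1.9, 9.2) to (4.0, 5.3), a distance of √(2.1² + 3.9²) ≈ 4.4.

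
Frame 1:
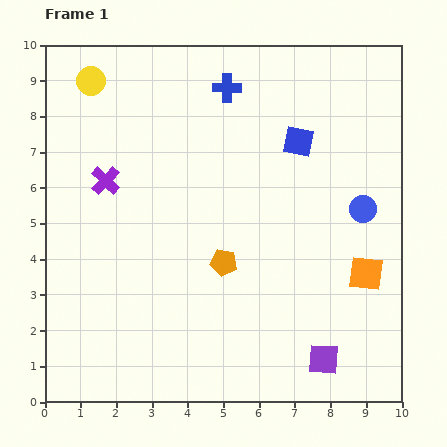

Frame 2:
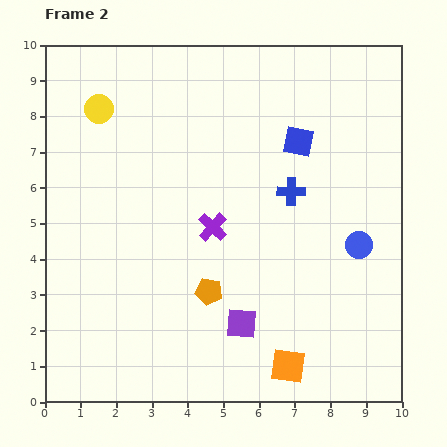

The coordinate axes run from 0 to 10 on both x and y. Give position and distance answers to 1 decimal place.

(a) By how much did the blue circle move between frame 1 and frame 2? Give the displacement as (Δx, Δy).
(-0.1, -1.0)

The blue circle was at (8.9, 5.4) in frame 1 and (8.8, 4.4) in frame 2.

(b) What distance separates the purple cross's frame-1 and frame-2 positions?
3.3

The purple cross moved from (1.7, 6.2) to (4.7, 4.9), a distance of √(3.0² + 1.3²) ≈ 3.3.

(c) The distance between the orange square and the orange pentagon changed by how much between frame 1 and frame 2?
-1.0

Distance in frame 1: 4.0. Distance in frame 2: 3.0.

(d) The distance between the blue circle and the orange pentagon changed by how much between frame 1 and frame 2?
+0.2

Distance in frame 1: 4.2. Distance in frame 2: 4.4.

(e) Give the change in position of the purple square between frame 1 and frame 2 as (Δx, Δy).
(-2.3, 1.0)

The purple square was at (7.8, 1.2) in frame 1 and (5.5, 2.2) in frame 2.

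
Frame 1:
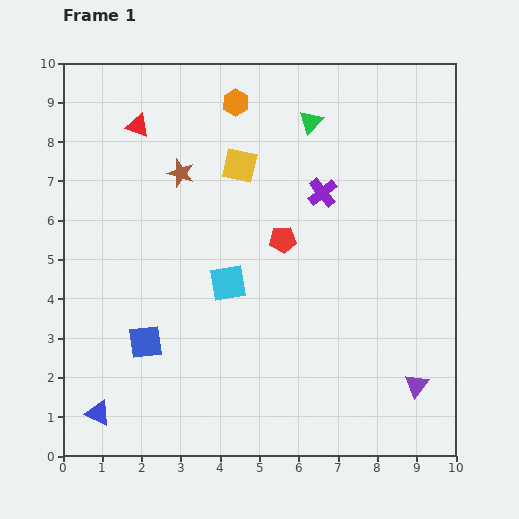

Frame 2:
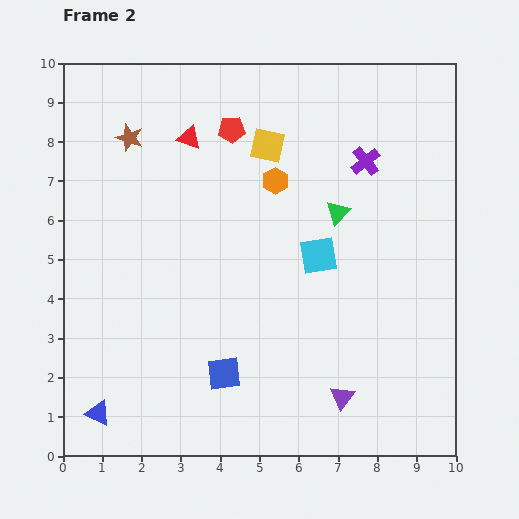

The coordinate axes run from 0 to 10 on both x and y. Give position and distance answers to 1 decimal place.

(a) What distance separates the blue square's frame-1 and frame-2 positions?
2.2

The blue square moved from (2.1, 2.9) to (4.1, 2.1), a distance of √(2.0² + 0.8²) ≈ 2.2.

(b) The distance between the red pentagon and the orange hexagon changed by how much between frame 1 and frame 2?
-2.0

Distance in frame 1: 3.7. Distance in frame 2: 1.7.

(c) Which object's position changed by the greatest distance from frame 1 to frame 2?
the red pentagon

(moved 3.1; next 2.4)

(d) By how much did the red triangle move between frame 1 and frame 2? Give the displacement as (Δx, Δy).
(1.3, -0.3)

The red triangle was at (1.9, 8.4) in frame 1 and (3.2, 8.1) in frame 2.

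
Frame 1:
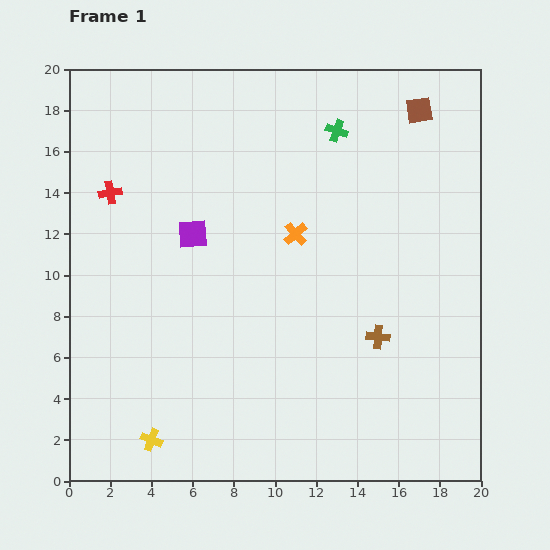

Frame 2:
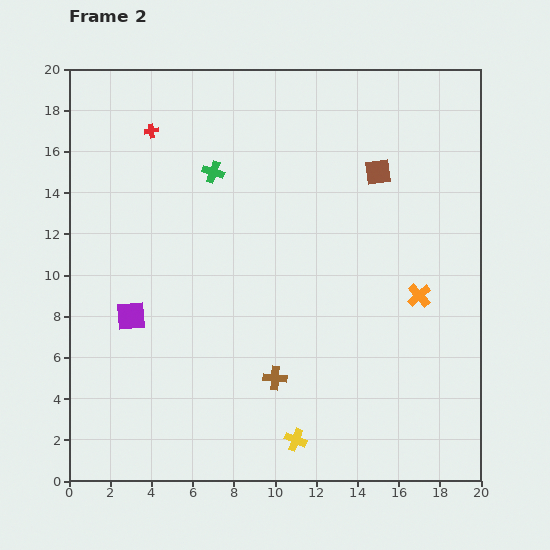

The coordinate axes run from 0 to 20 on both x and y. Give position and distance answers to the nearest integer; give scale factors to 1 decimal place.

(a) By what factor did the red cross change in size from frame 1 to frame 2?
0.6×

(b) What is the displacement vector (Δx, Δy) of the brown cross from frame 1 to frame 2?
(-5, -2)

The brown cross was at (15, 7) in frame 1 and (10, 5) in frame 2.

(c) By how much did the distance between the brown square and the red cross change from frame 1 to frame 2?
-5

Distance in frame 1: 16. Distance in frame 2: 11.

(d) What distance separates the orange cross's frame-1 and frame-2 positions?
7

The orange cross moved from (11, 12) to (17, 9), a distance of √(6² + 3²) ≈ 7.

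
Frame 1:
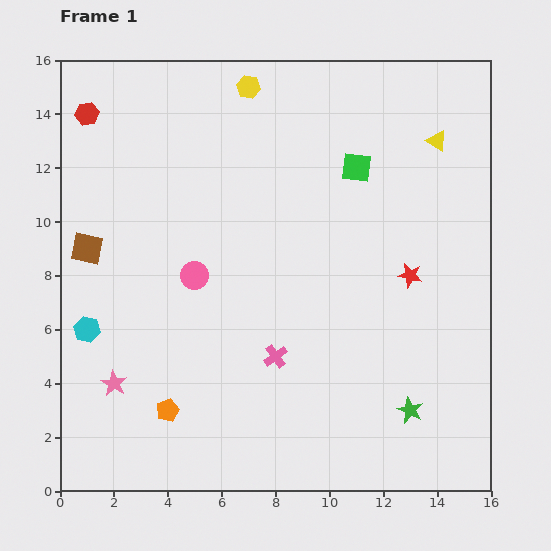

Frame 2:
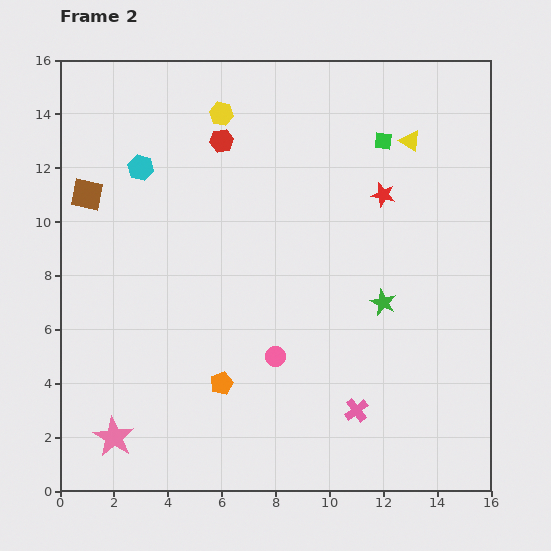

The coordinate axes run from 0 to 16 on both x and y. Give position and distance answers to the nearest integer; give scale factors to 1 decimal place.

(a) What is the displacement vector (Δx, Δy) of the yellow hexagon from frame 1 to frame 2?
(-1, -1)

The yellow hexagon was at (7, 15) in frame 1 and (6, 14) in frame 2.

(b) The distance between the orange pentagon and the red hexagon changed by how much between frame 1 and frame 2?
-2

Distance in frame 1: 11. Distance in frame 2: 9.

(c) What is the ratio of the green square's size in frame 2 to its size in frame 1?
0.6×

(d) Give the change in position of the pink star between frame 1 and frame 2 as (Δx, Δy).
(0, -2)

The pink star was at (2, 4) in frame 1 and (2, 2) in frame 2.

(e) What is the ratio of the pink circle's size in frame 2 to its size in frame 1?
0.7×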